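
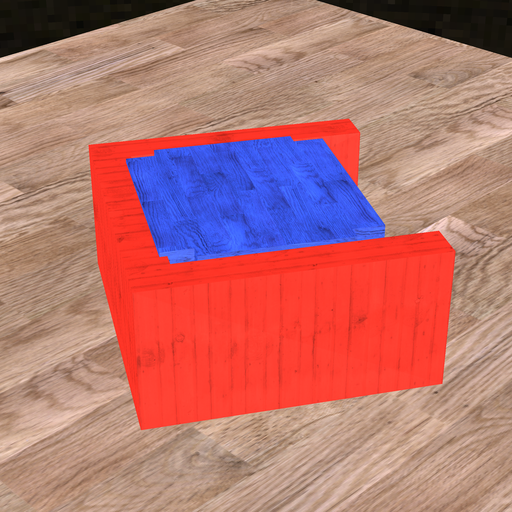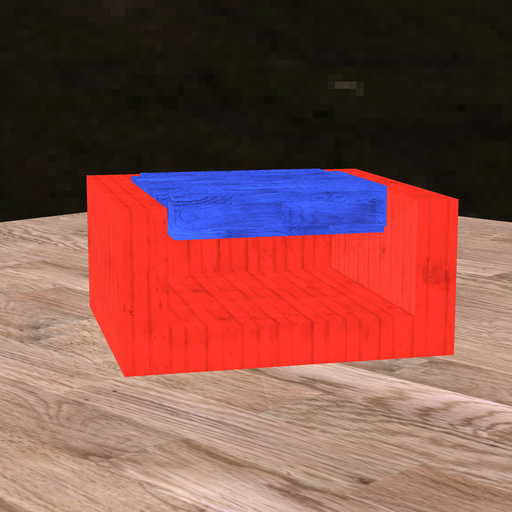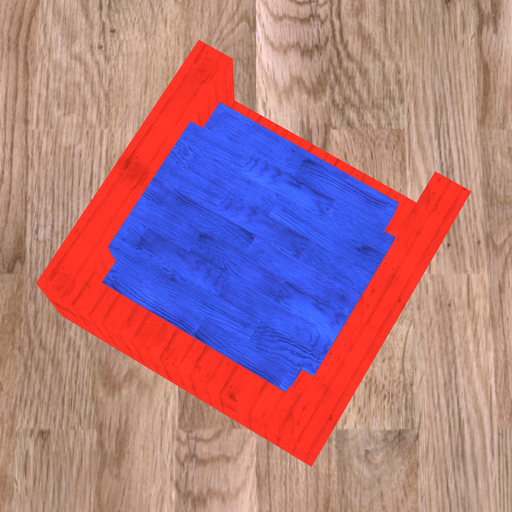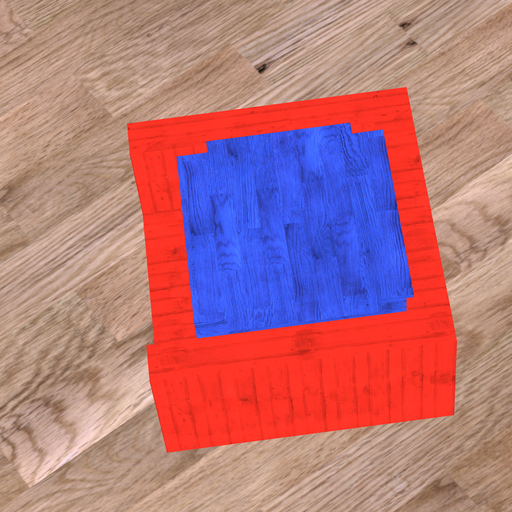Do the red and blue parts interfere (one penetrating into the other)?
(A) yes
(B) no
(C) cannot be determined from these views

(A) yes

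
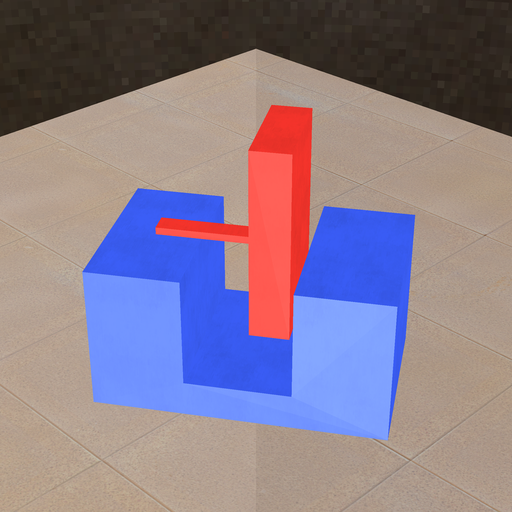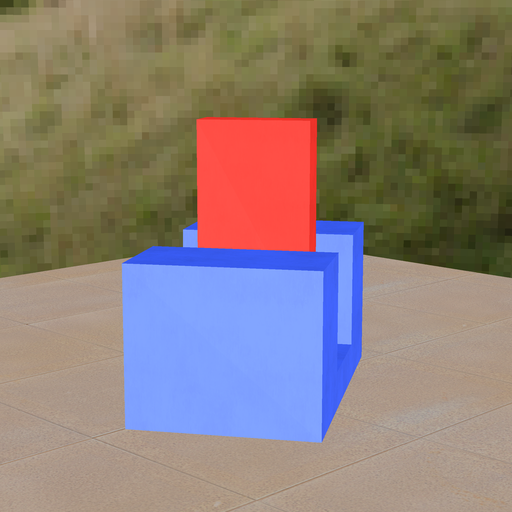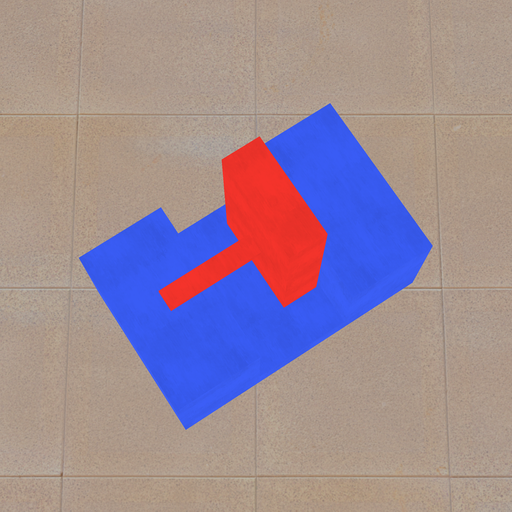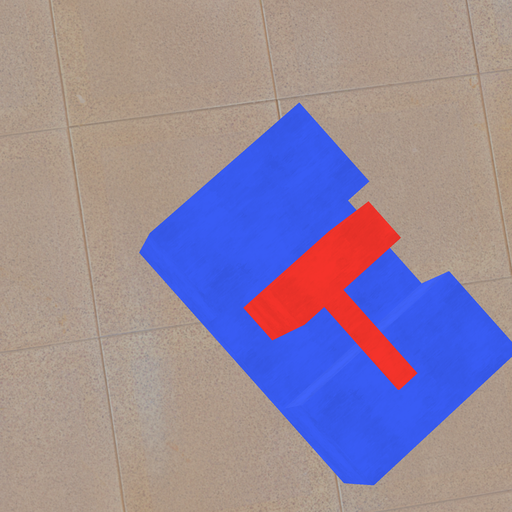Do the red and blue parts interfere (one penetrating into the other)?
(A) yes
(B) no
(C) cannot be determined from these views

(B) no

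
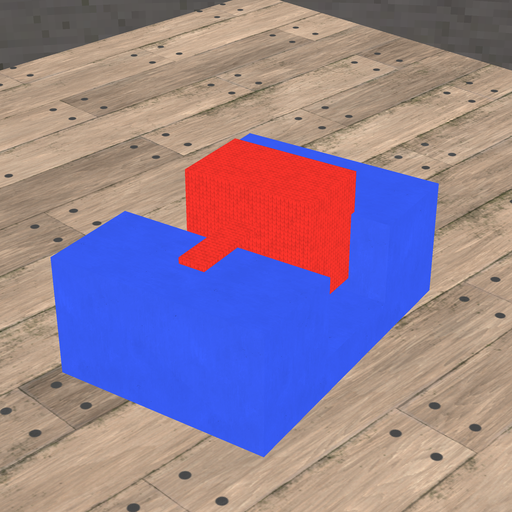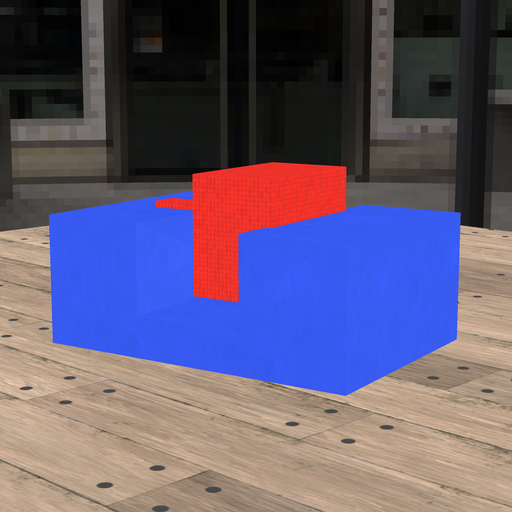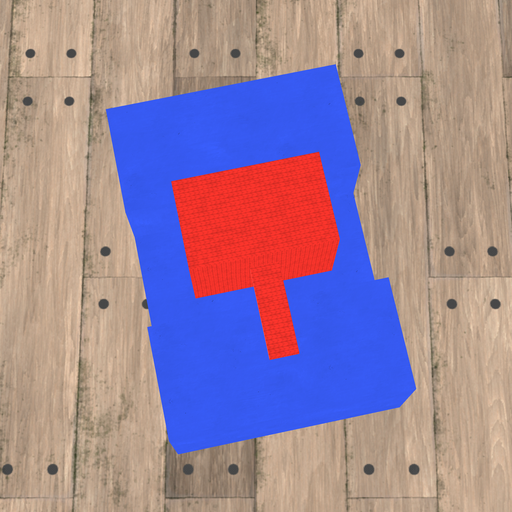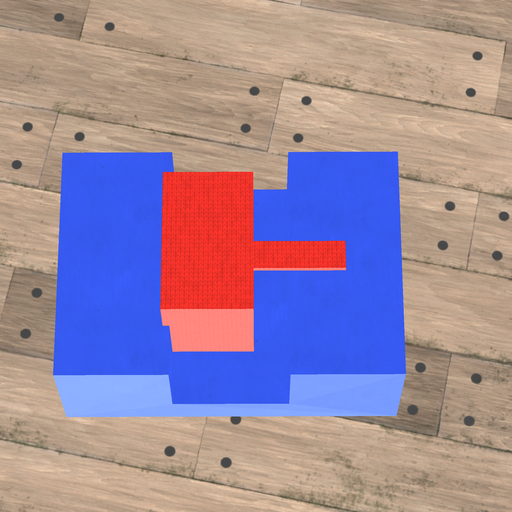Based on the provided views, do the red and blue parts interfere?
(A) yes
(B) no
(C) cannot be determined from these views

(A) yes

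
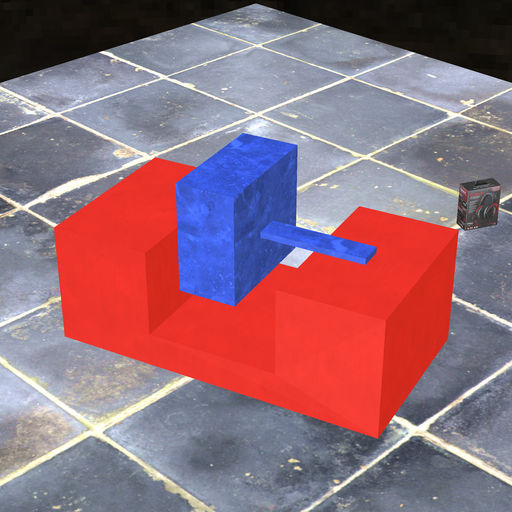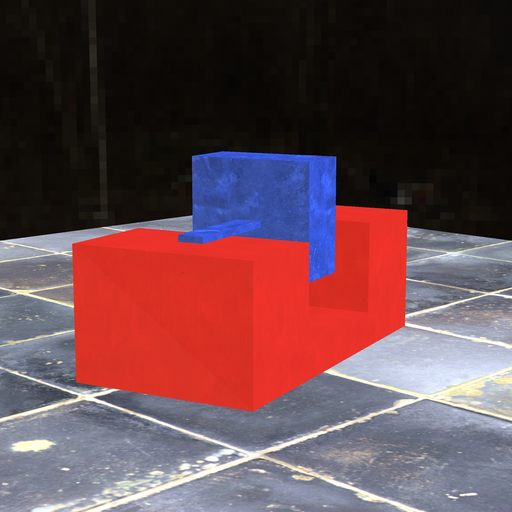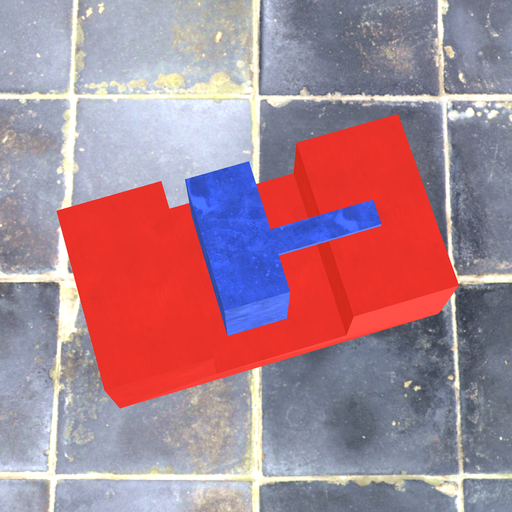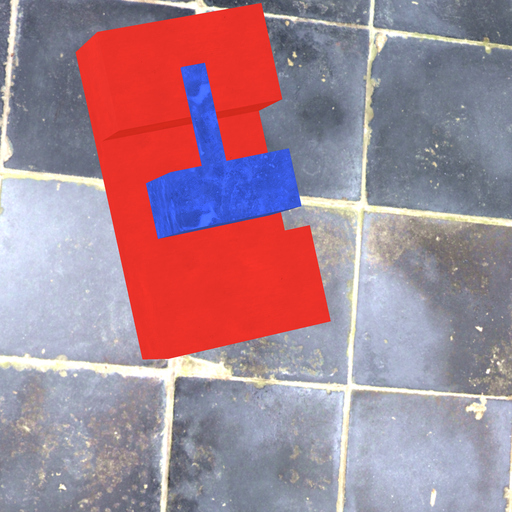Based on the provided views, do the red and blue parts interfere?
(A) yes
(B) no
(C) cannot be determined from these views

(B) no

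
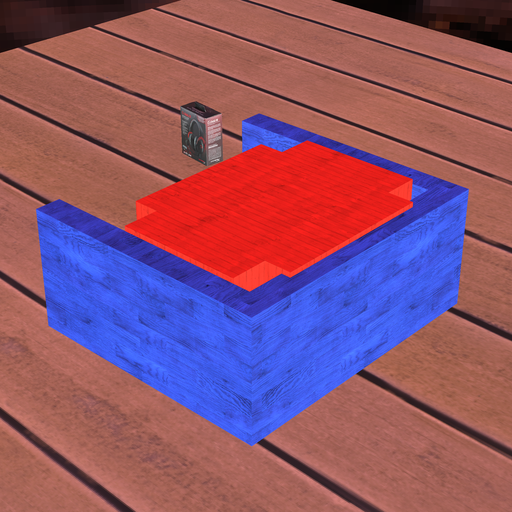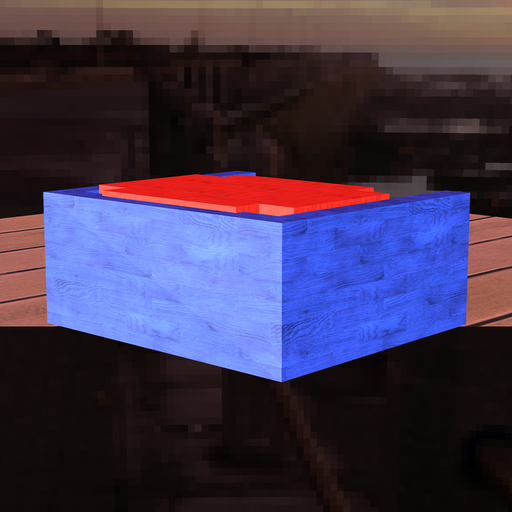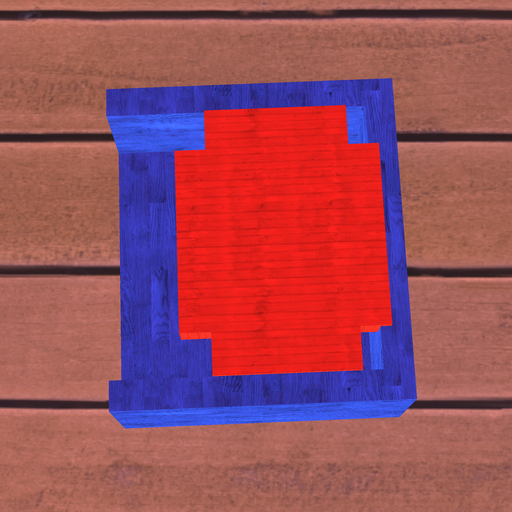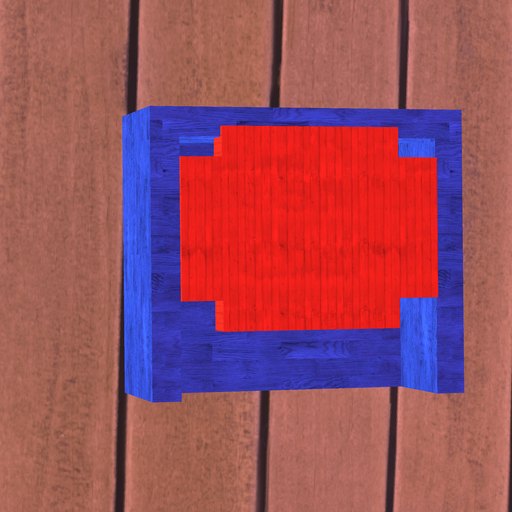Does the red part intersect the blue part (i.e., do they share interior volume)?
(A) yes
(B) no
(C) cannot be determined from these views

(A) yes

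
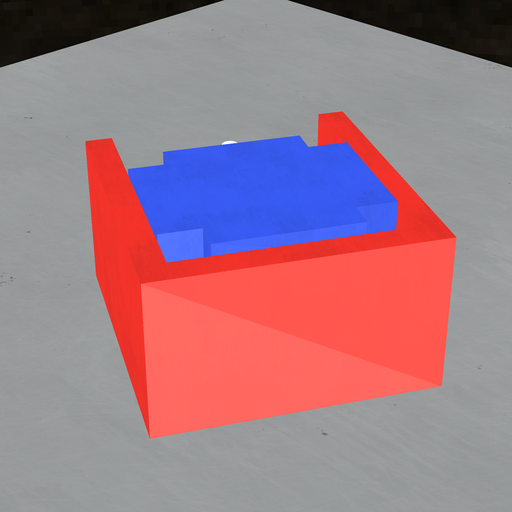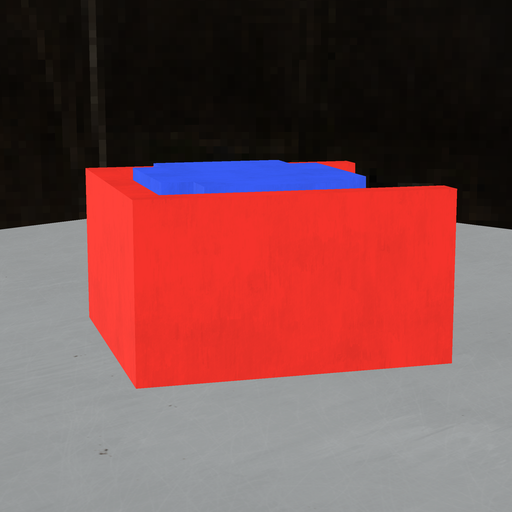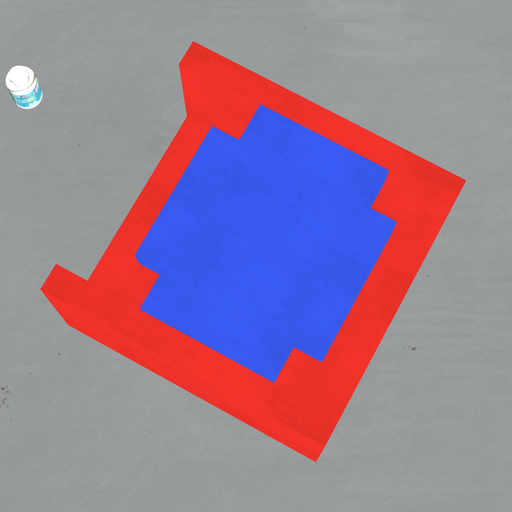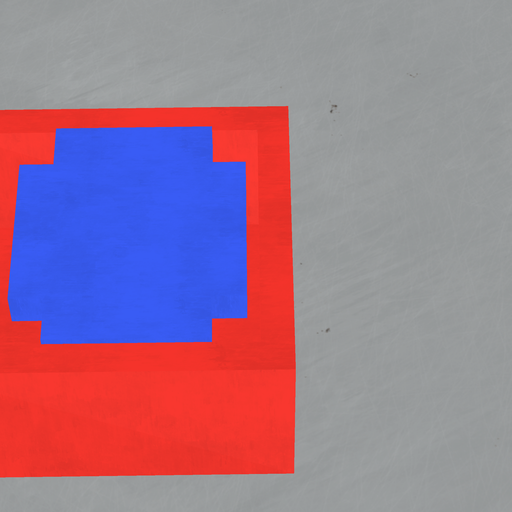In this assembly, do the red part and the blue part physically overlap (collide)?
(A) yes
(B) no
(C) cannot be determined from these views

(B) no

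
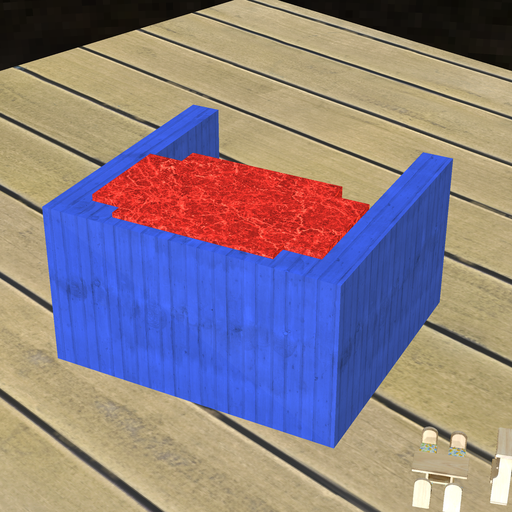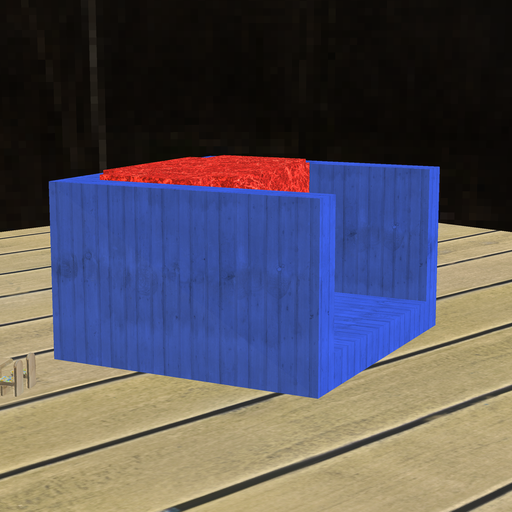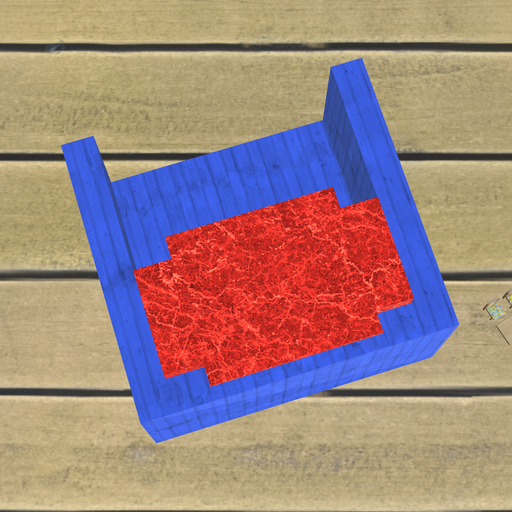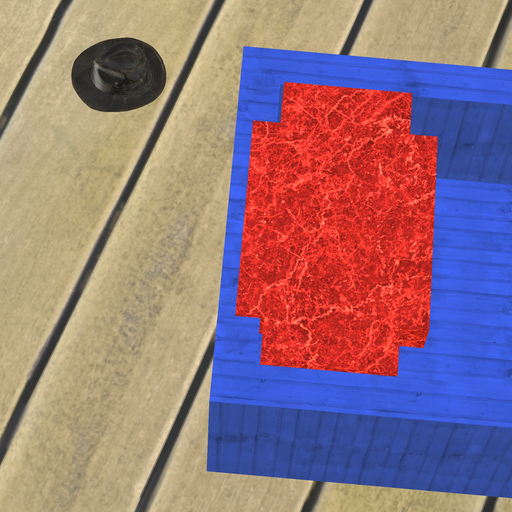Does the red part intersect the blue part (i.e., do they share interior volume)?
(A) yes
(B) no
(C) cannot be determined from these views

(A) yes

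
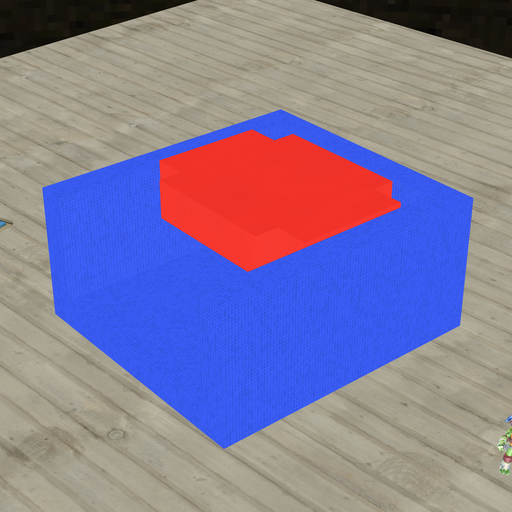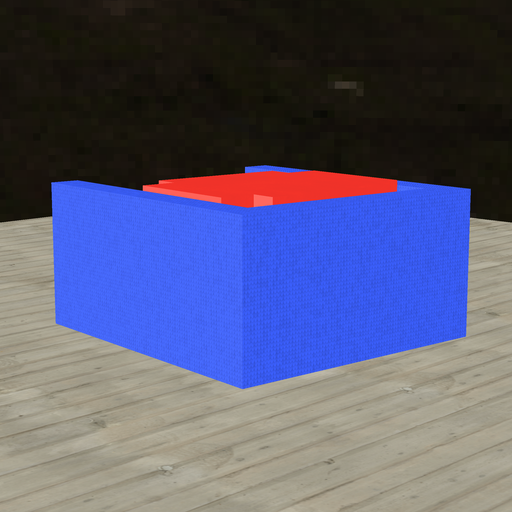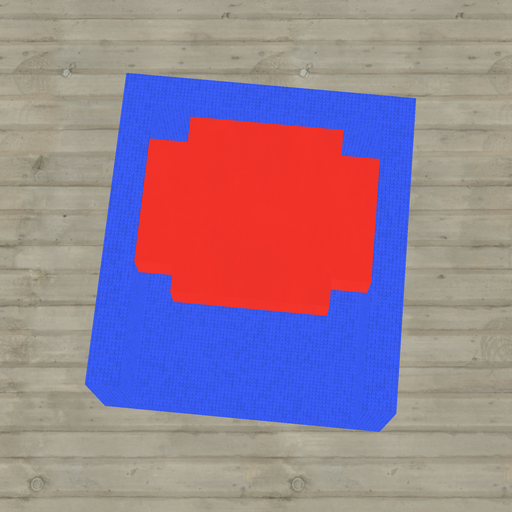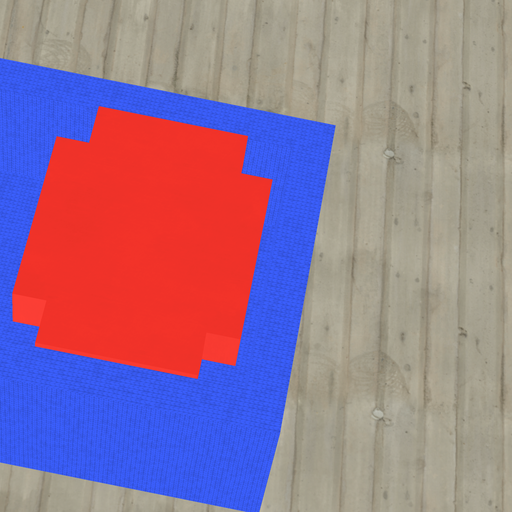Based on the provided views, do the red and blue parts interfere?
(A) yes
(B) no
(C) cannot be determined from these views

(B) no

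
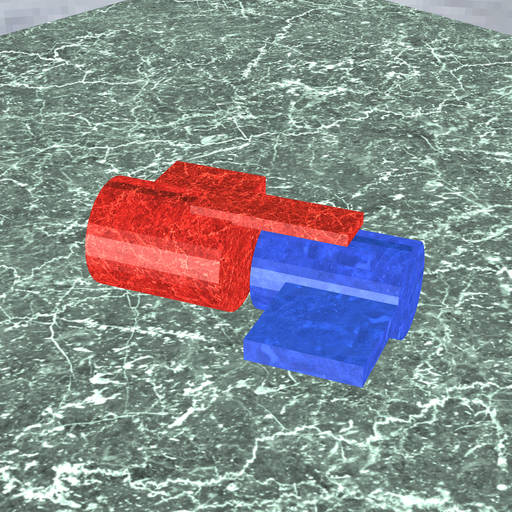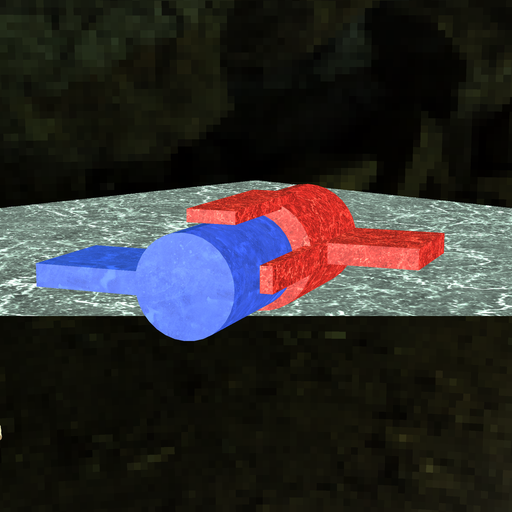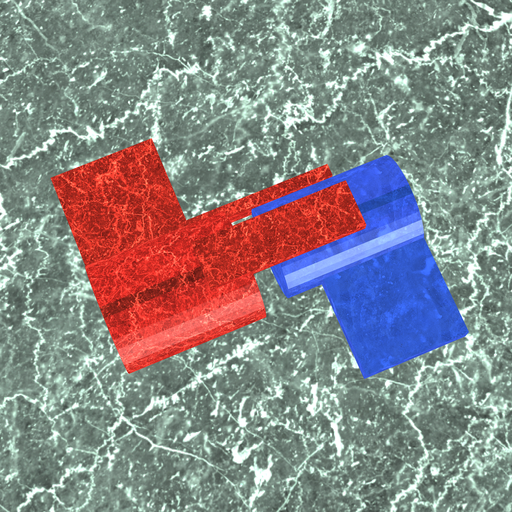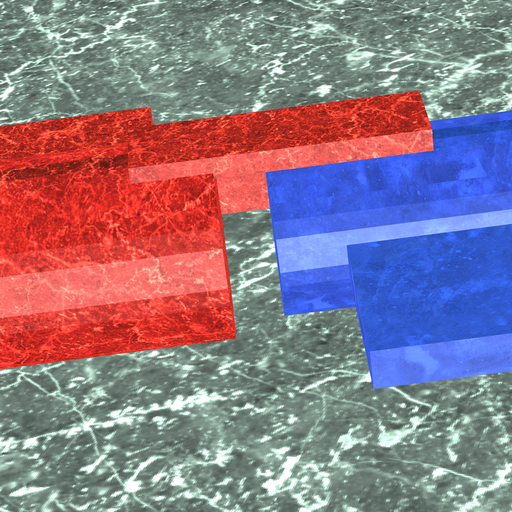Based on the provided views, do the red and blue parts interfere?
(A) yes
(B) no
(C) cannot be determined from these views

(B) no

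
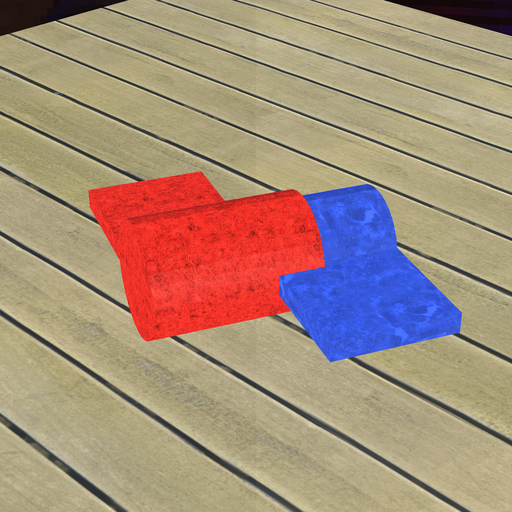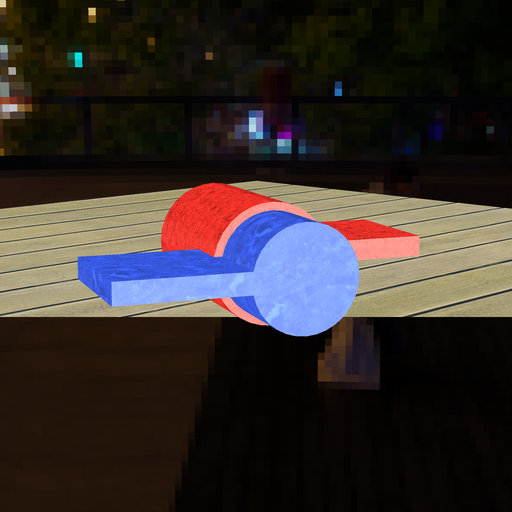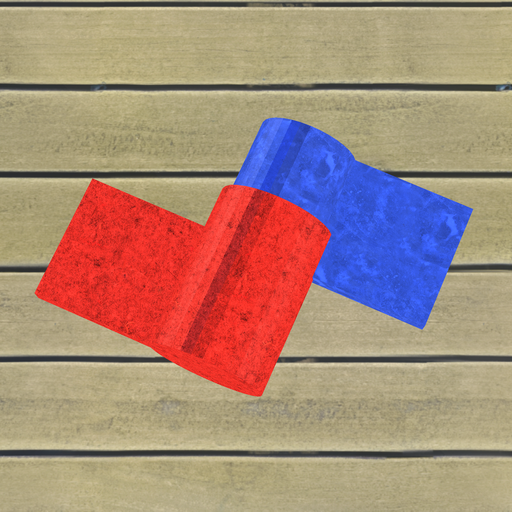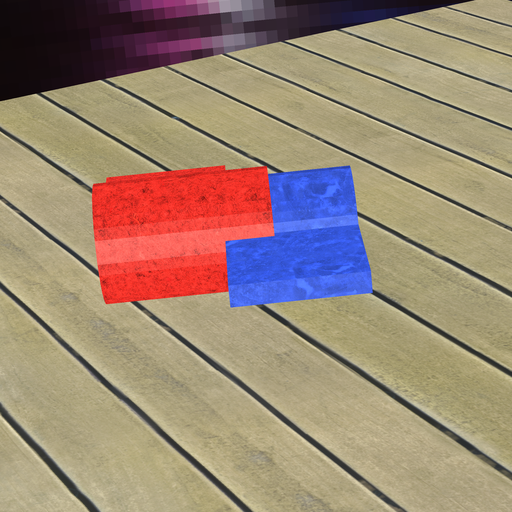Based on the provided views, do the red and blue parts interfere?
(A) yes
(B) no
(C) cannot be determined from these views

(A) yes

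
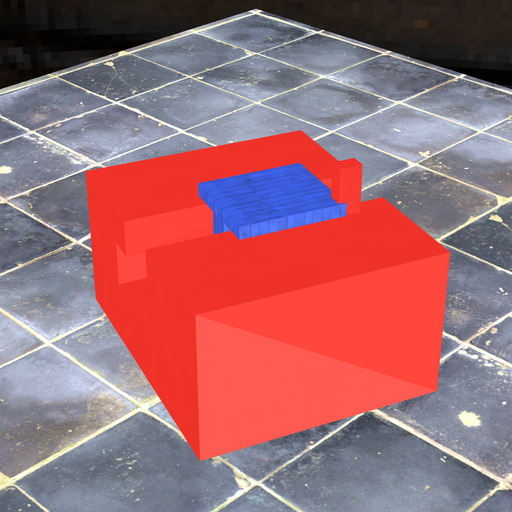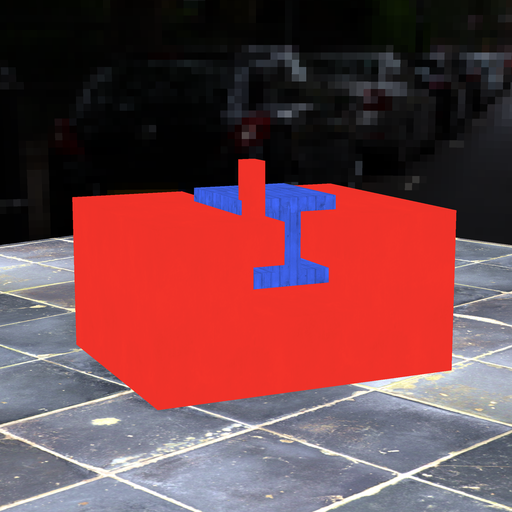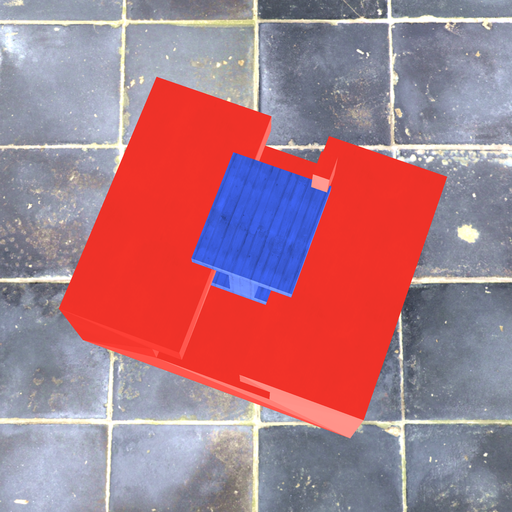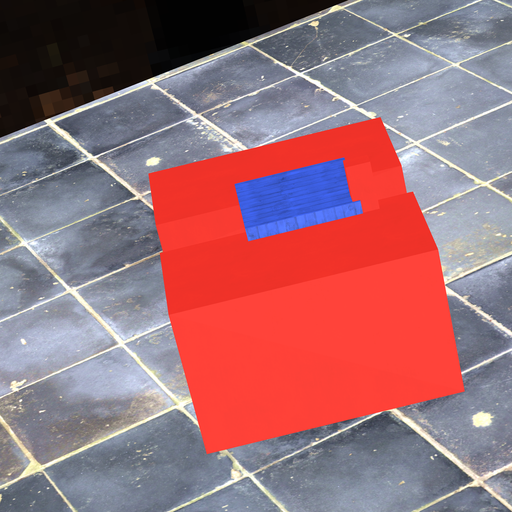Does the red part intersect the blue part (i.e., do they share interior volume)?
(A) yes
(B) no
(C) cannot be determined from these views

(A) yes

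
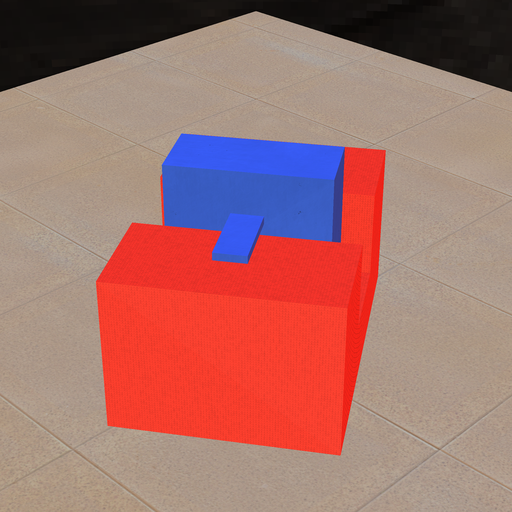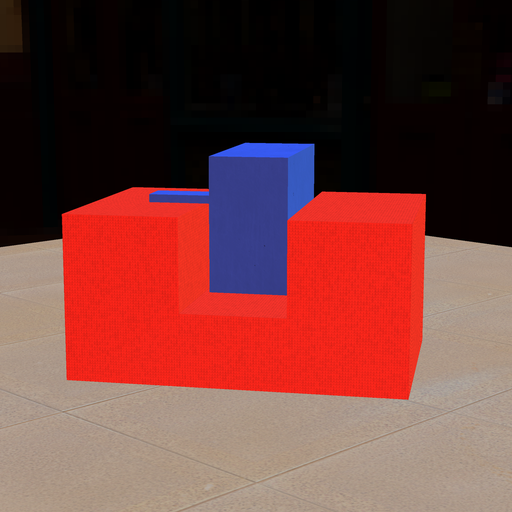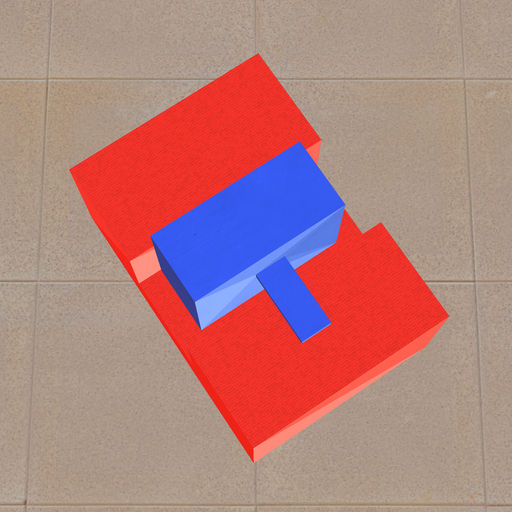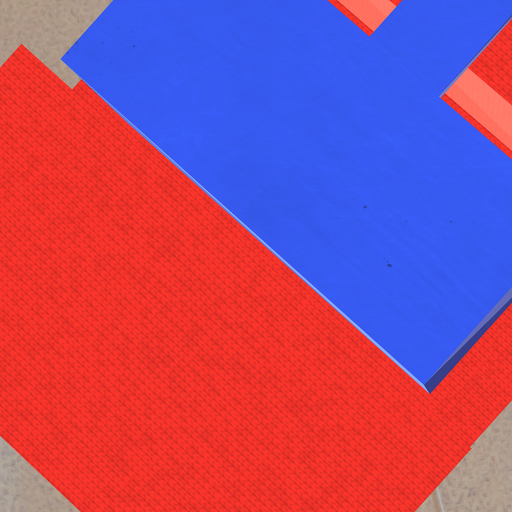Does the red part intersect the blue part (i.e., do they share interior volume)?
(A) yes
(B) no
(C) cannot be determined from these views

(B) no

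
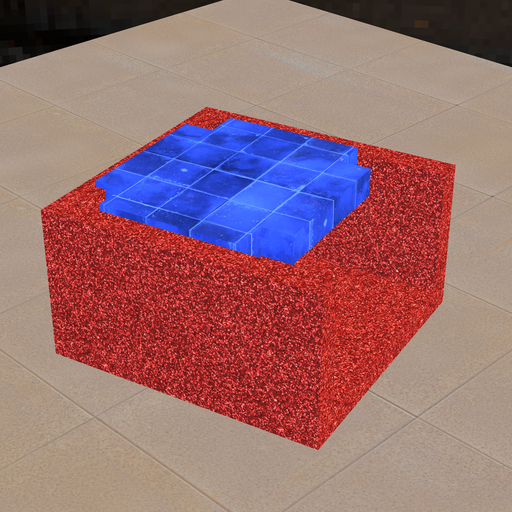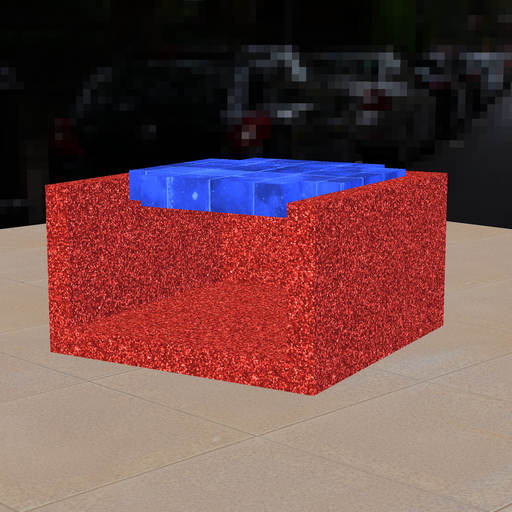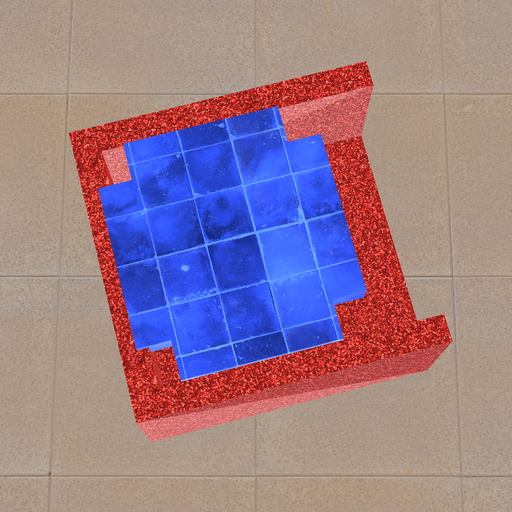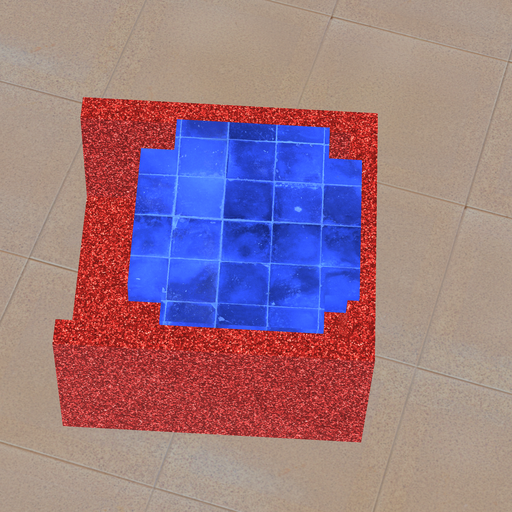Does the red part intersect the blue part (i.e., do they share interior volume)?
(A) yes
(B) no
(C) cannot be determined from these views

(A) yes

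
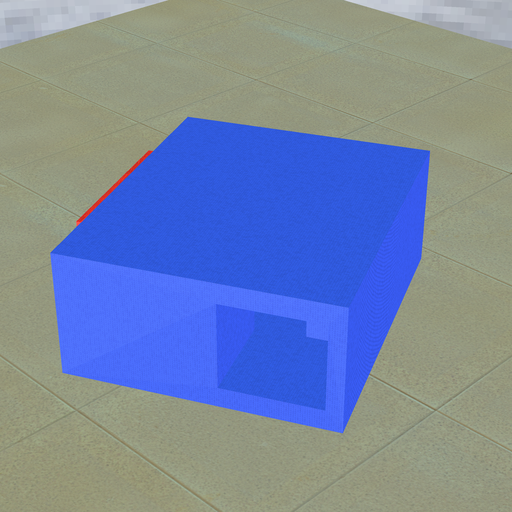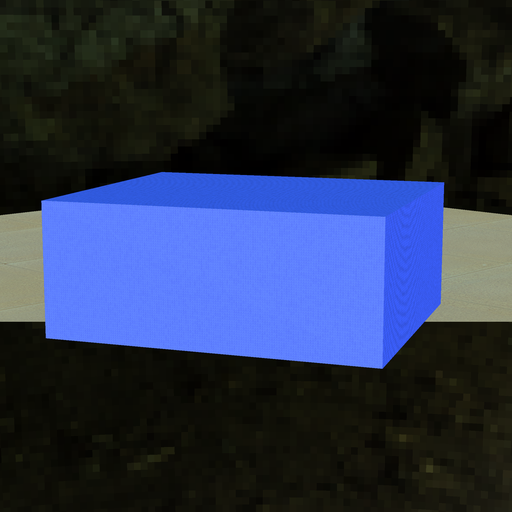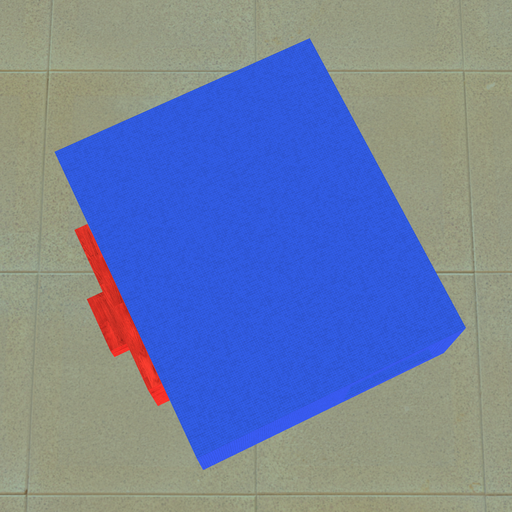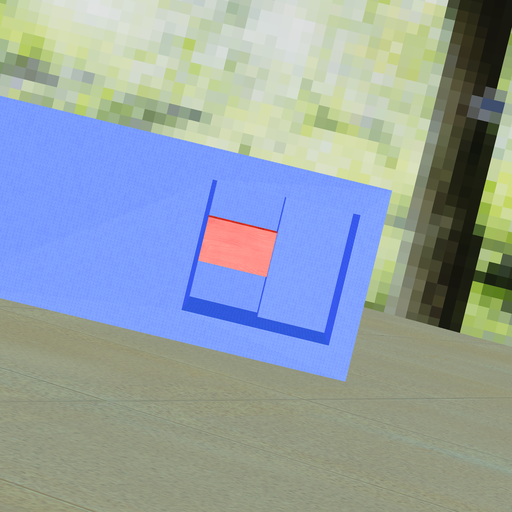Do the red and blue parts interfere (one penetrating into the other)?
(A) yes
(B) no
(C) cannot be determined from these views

(A) yes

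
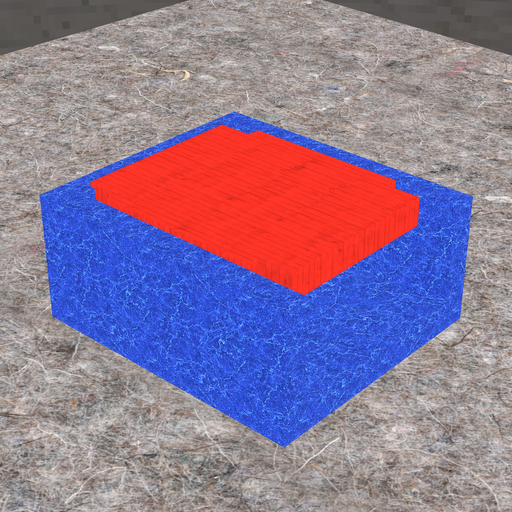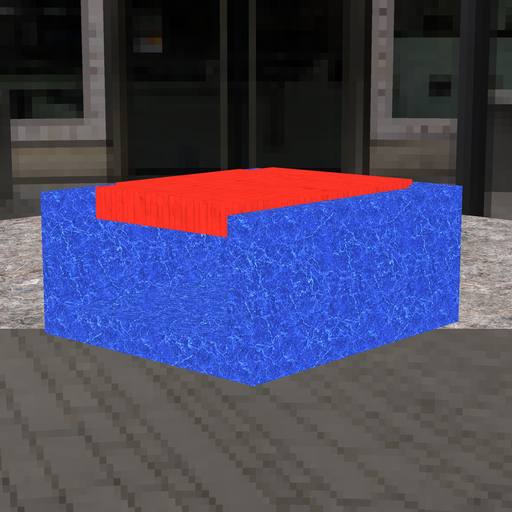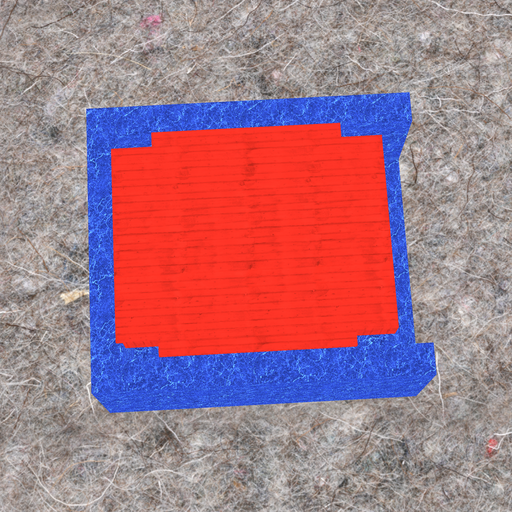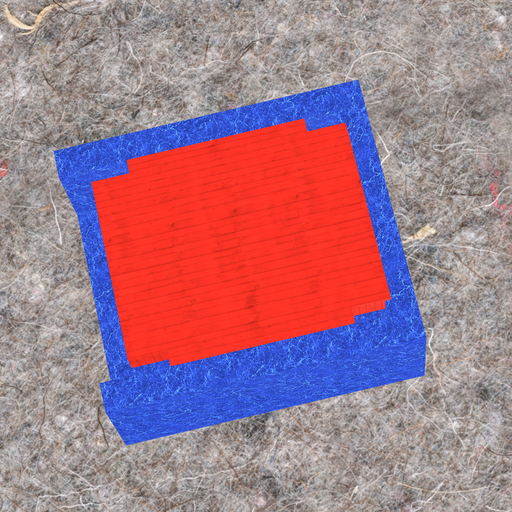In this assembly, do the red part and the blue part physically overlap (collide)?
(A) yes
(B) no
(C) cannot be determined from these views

(A) yes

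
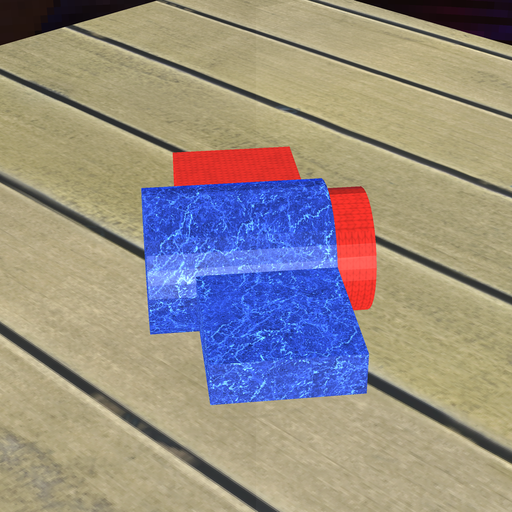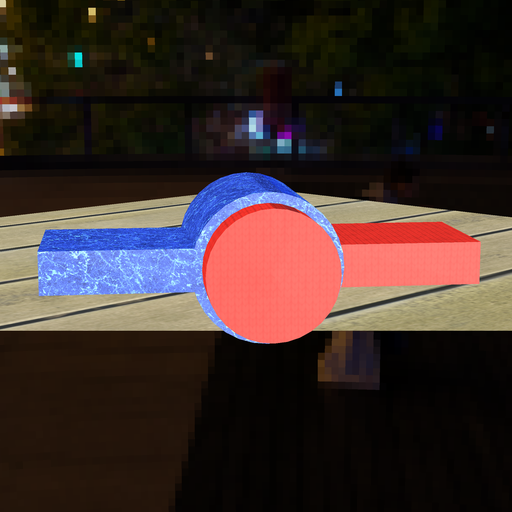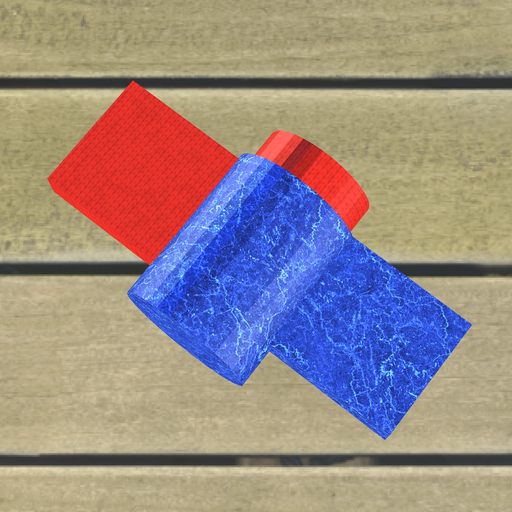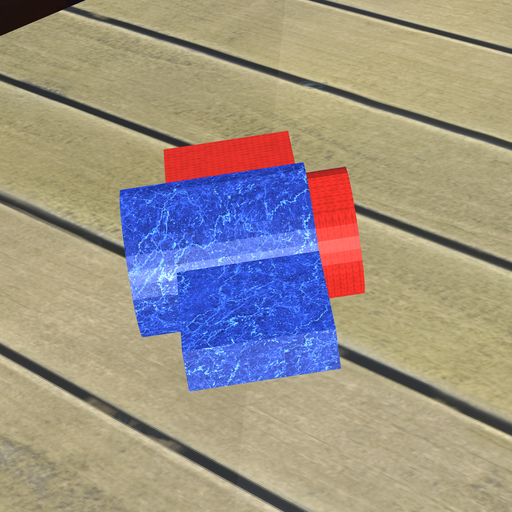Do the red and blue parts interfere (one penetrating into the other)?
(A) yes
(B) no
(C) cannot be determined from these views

(A) yes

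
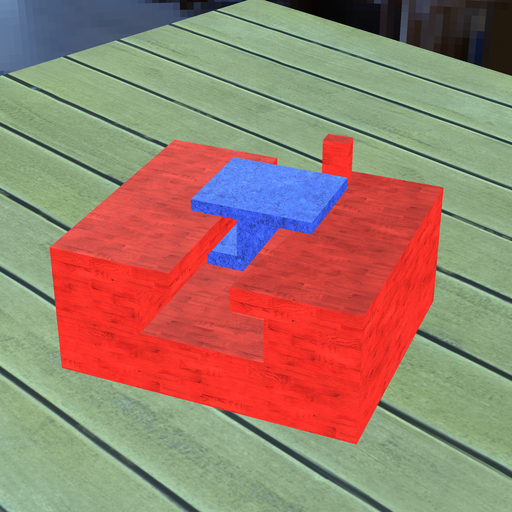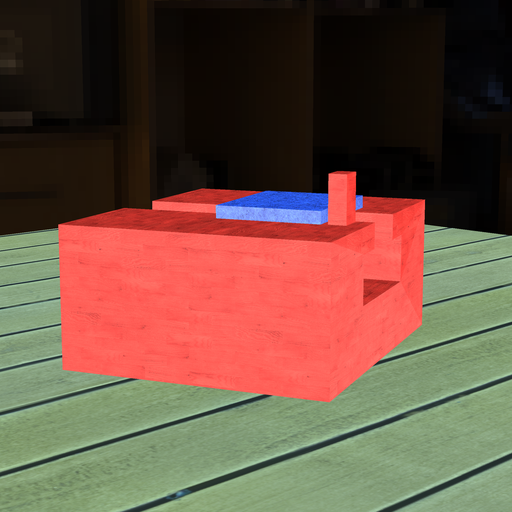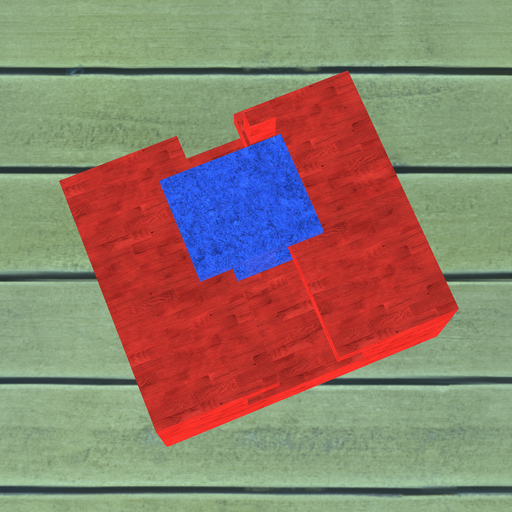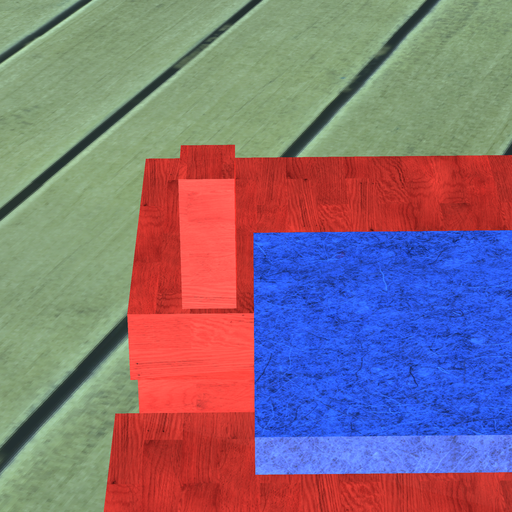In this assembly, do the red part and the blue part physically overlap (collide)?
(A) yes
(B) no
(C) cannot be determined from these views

(B) no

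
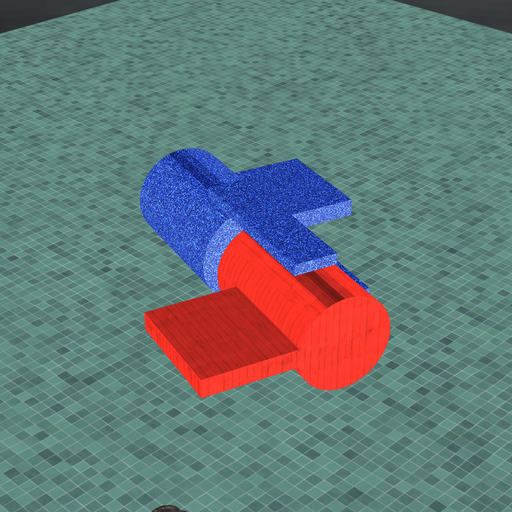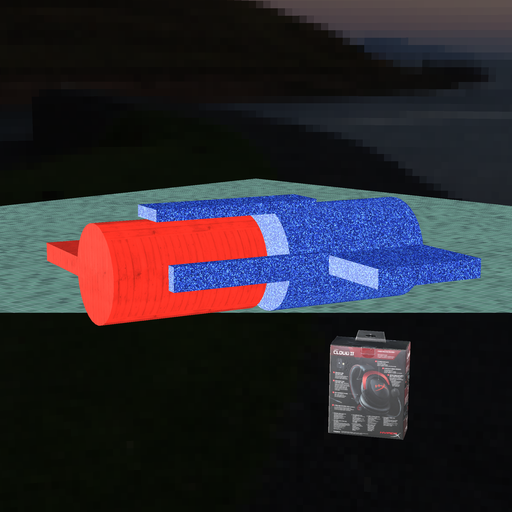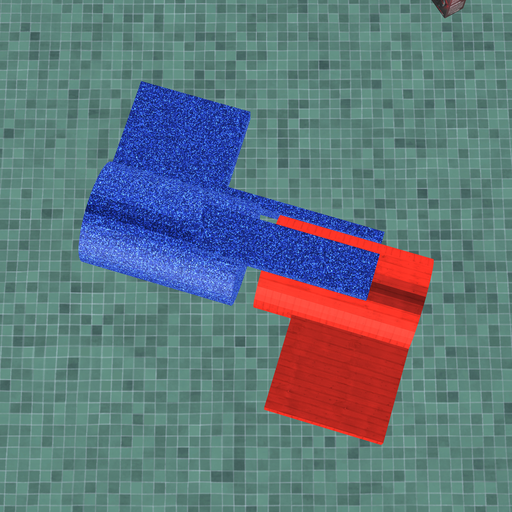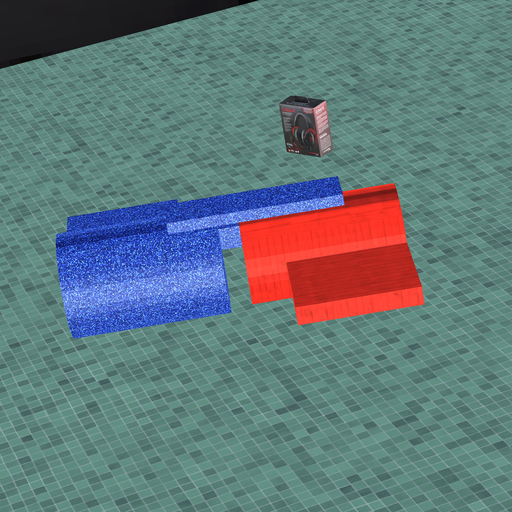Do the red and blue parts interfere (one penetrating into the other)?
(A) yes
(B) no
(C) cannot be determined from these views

(B) no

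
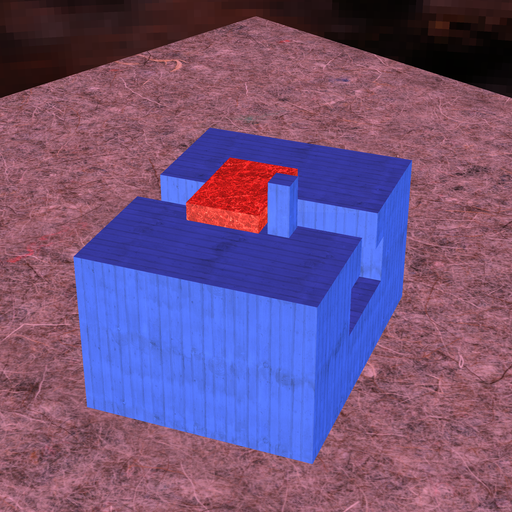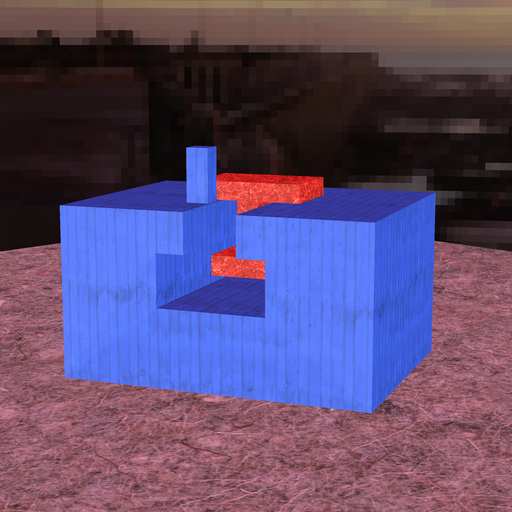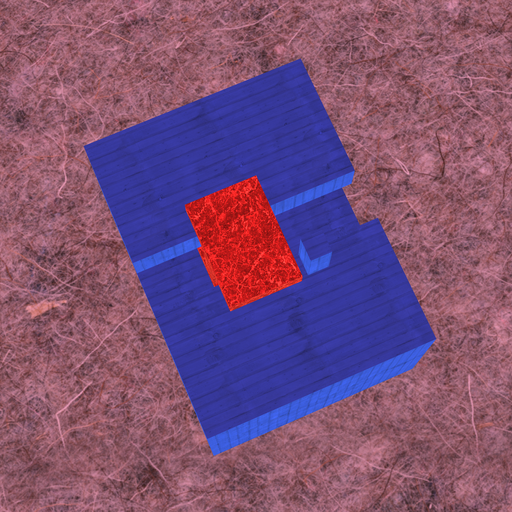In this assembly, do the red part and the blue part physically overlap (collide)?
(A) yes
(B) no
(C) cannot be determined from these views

(B) no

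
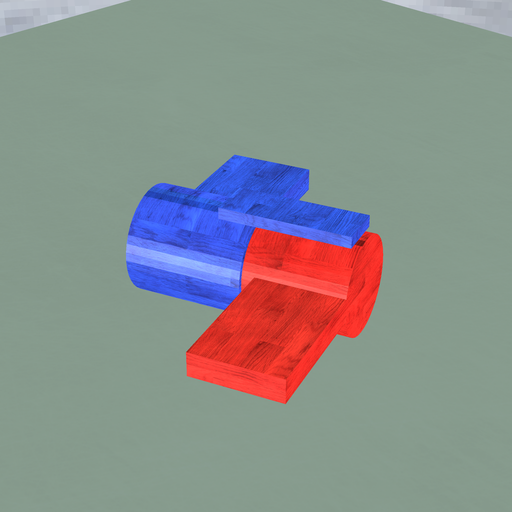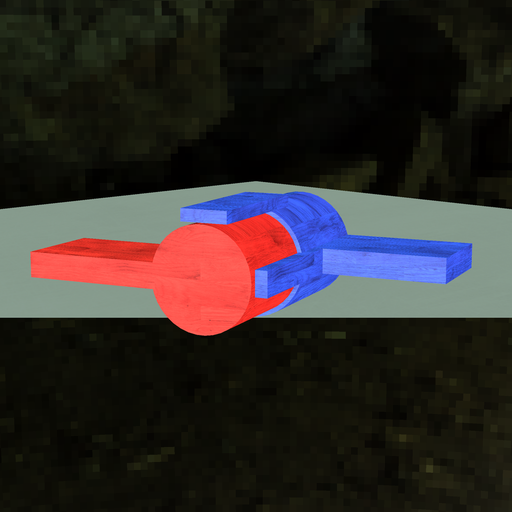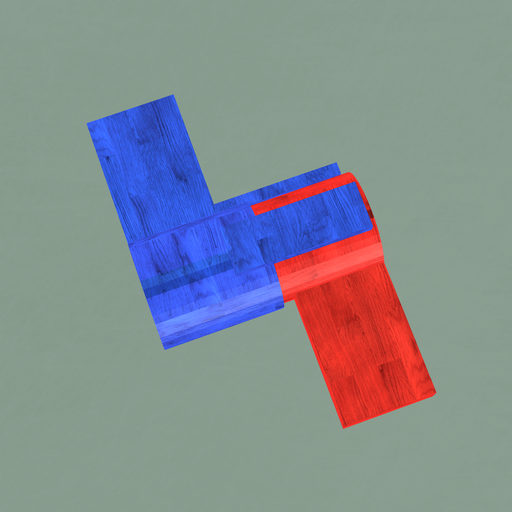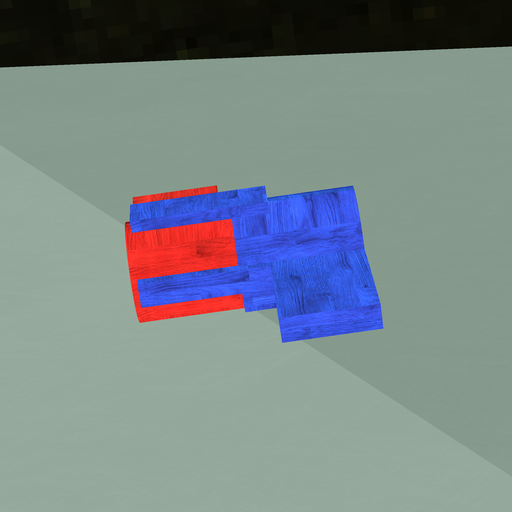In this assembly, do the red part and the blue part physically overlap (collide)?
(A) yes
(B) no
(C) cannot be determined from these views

(A) yes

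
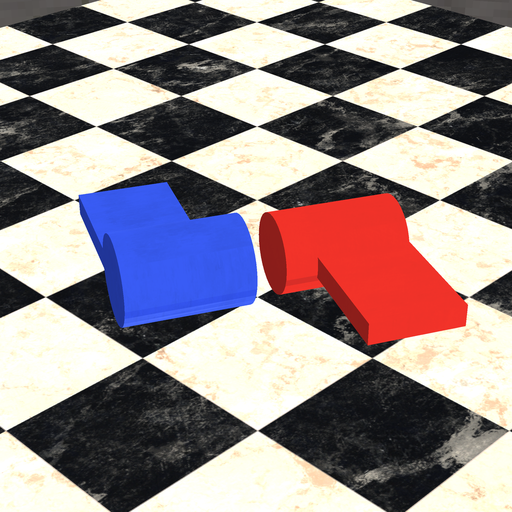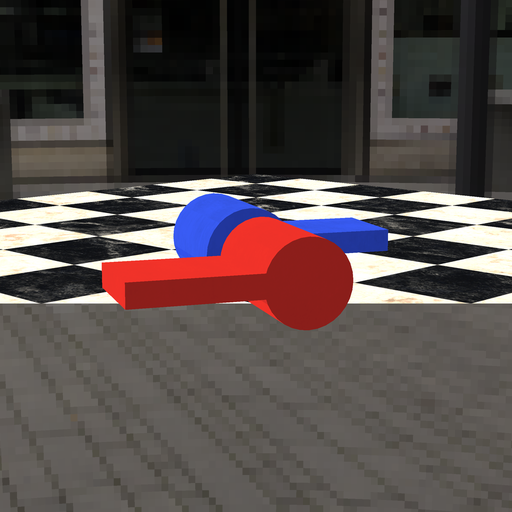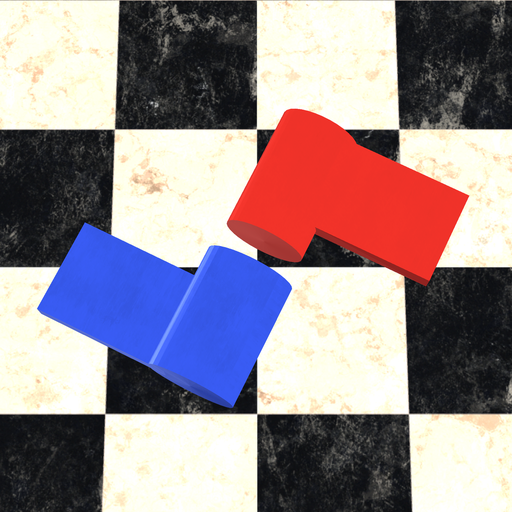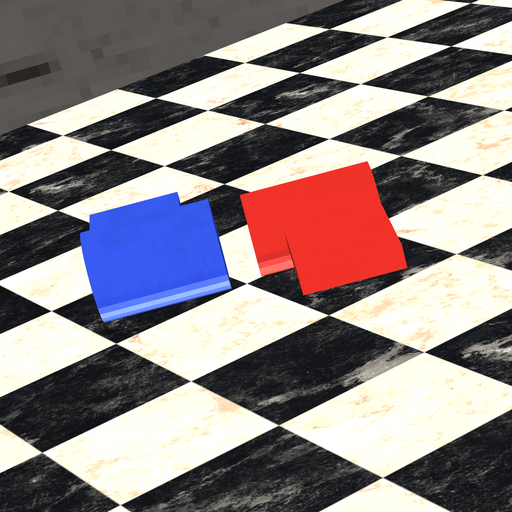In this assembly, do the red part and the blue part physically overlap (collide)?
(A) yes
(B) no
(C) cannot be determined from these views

(B) no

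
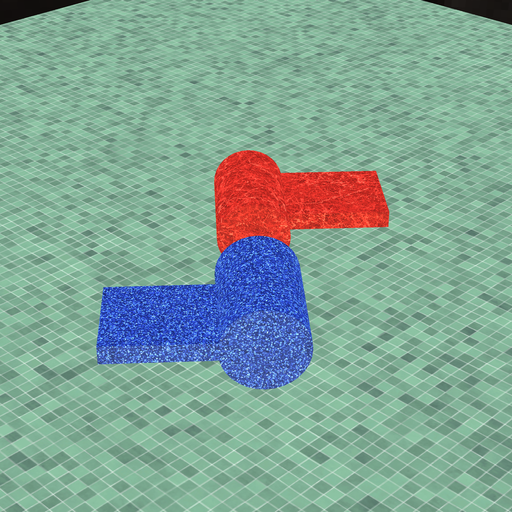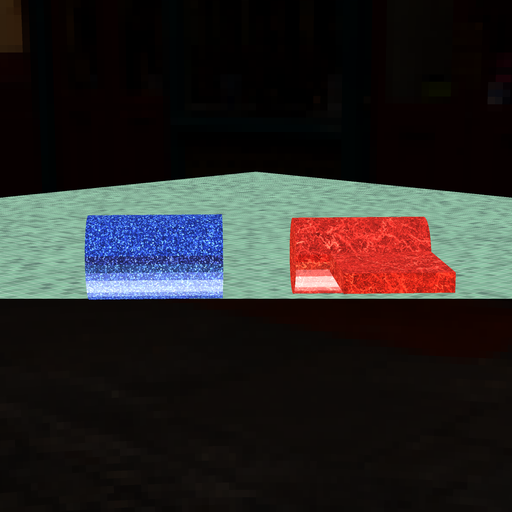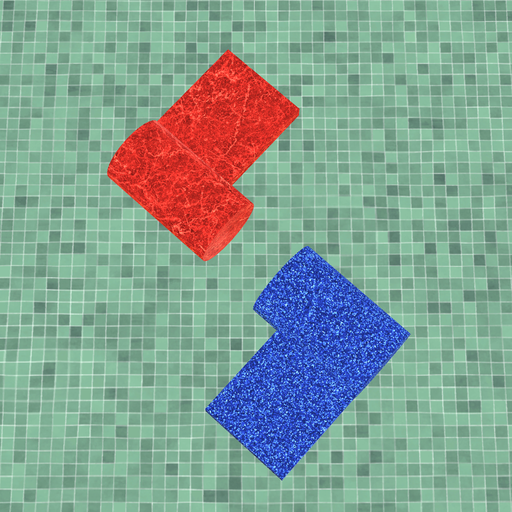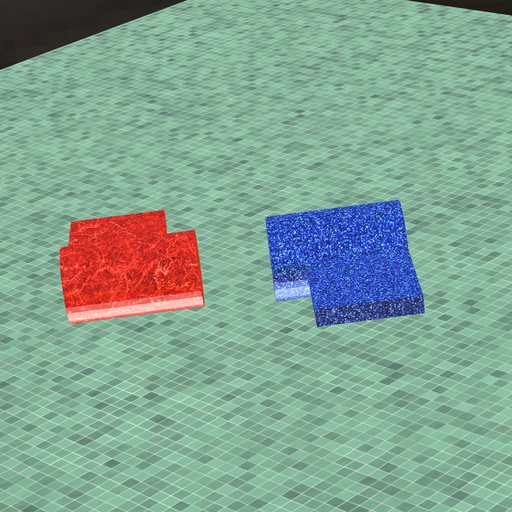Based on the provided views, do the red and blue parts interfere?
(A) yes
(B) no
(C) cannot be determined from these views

(B) no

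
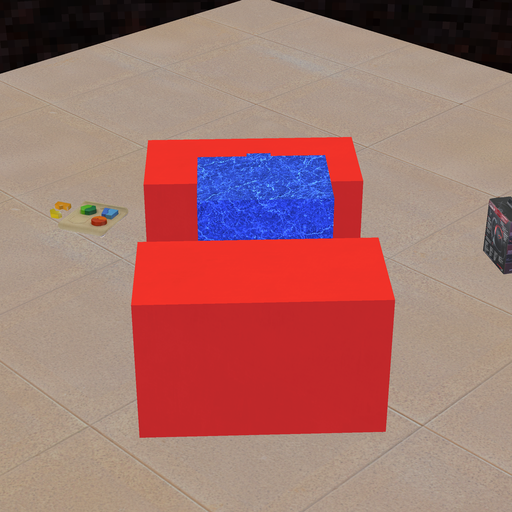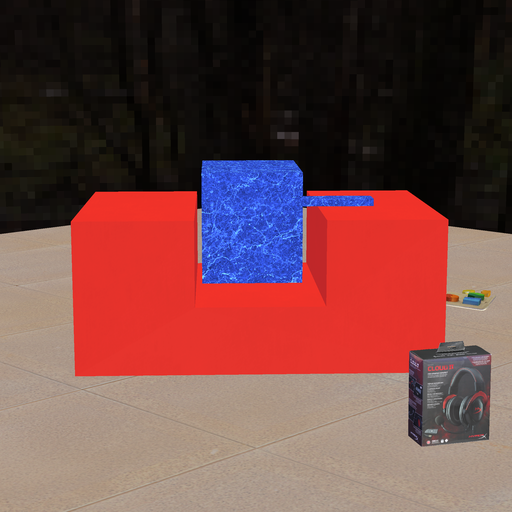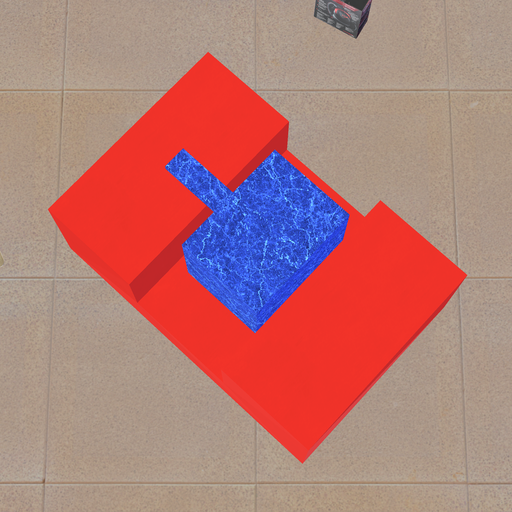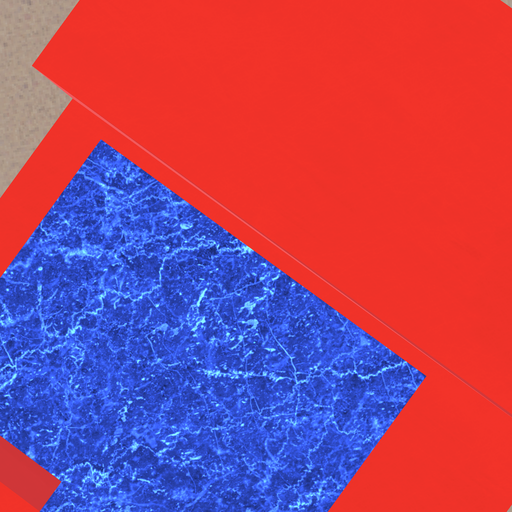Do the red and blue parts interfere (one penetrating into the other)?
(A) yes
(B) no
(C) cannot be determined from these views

(B) no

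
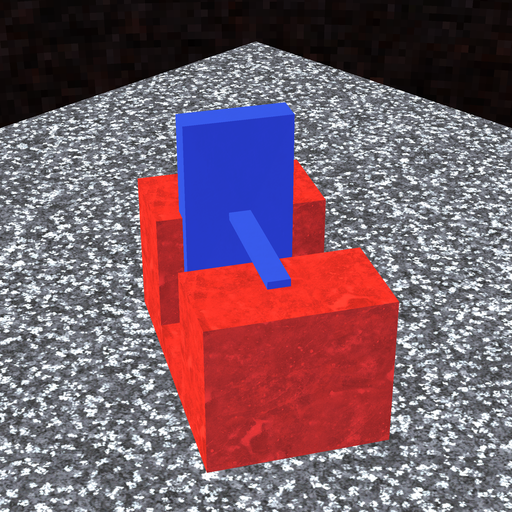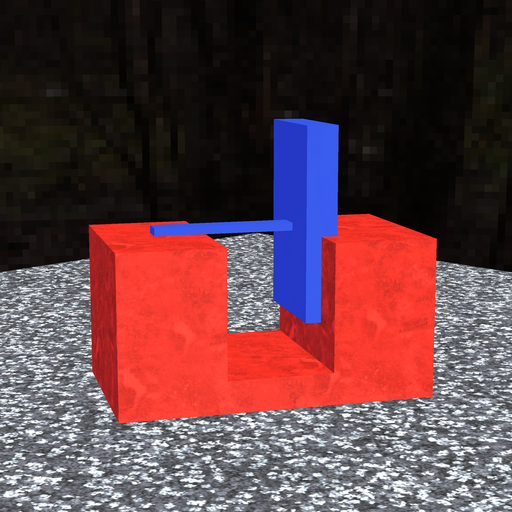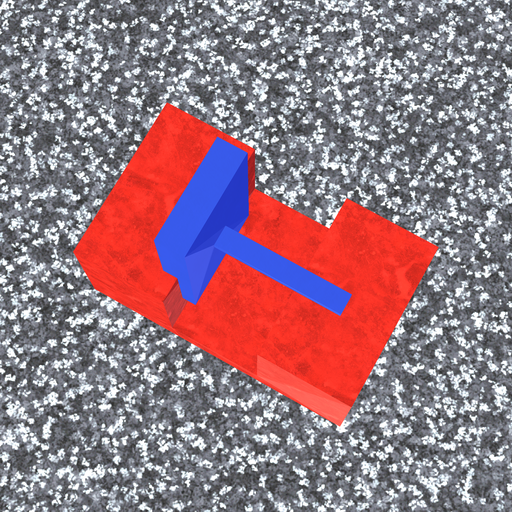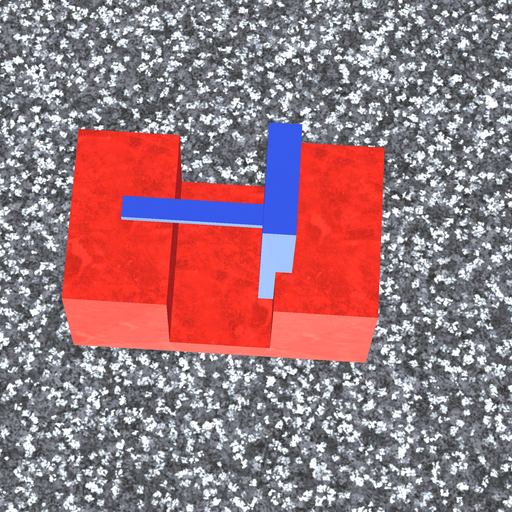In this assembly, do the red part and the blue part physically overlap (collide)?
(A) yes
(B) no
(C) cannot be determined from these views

(A) yes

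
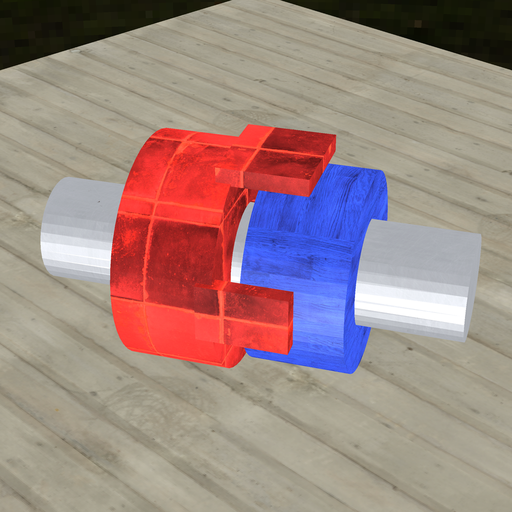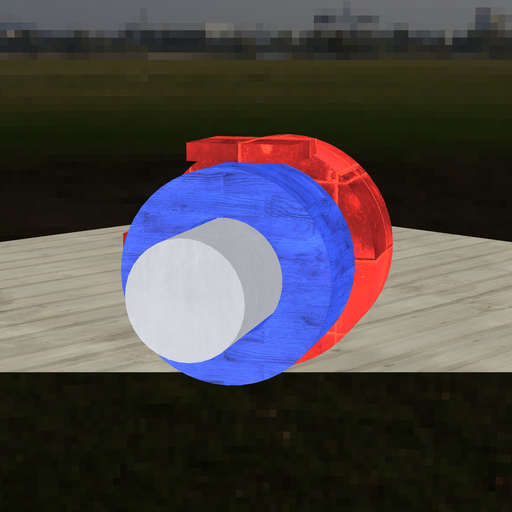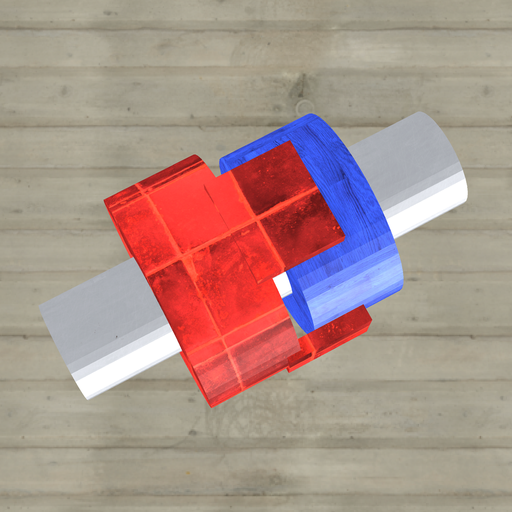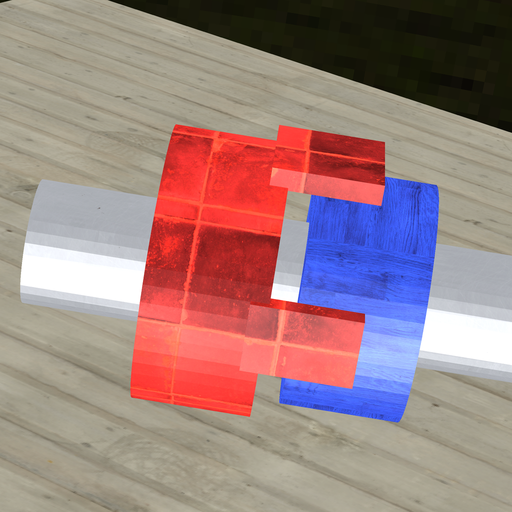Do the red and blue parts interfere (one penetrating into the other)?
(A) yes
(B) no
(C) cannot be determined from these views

(B) no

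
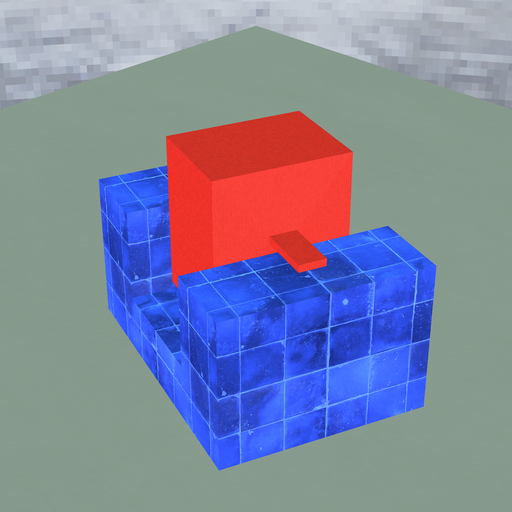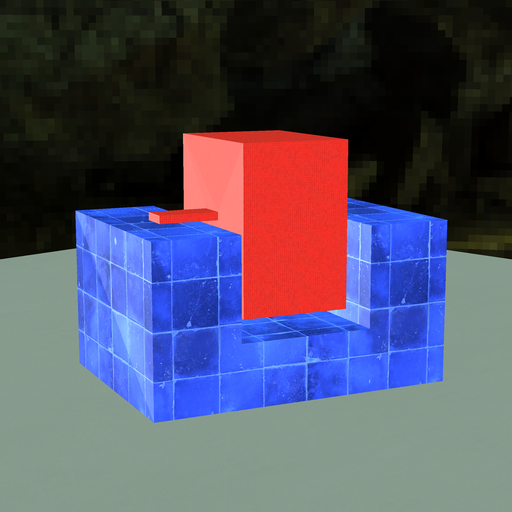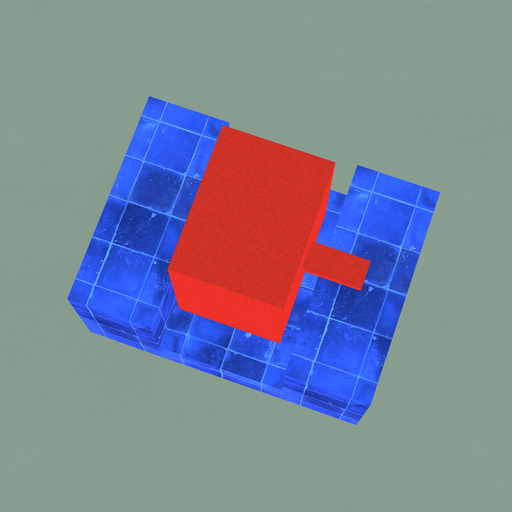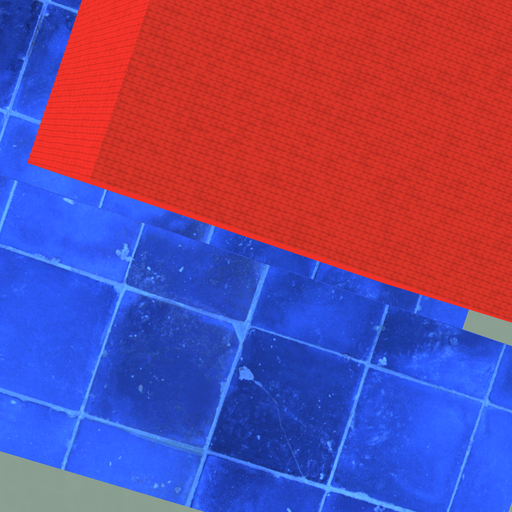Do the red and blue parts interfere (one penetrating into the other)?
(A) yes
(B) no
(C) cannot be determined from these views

(B) no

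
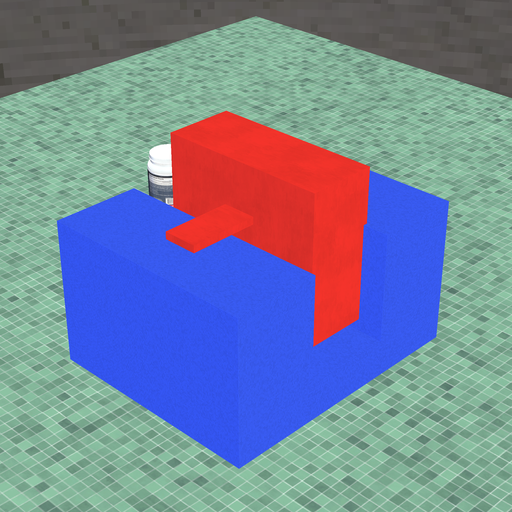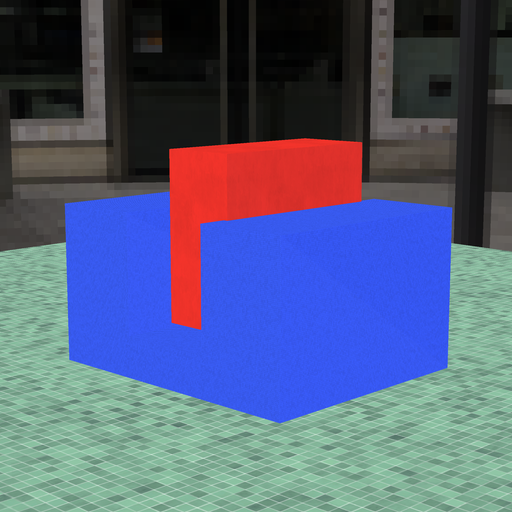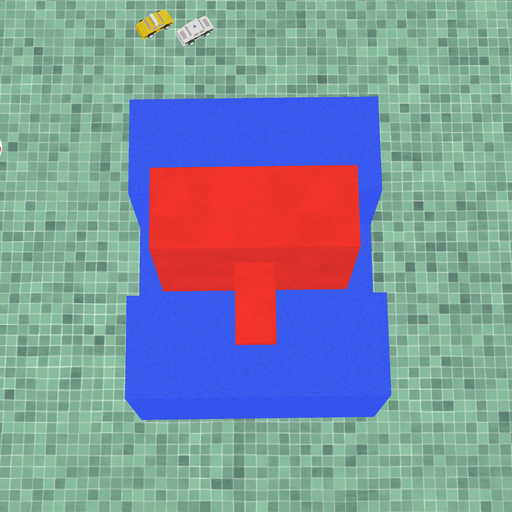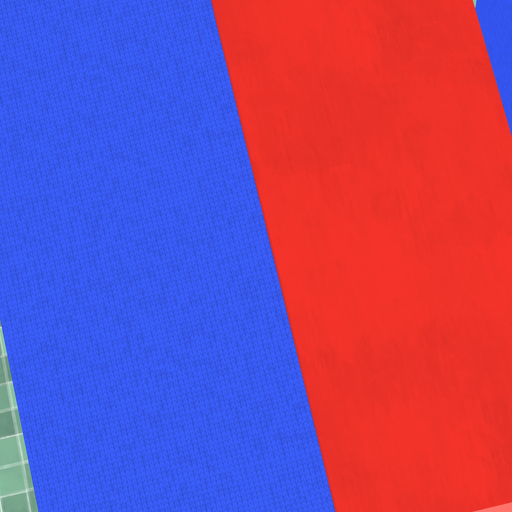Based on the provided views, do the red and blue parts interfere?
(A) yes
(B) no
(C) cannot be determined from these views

(A) yes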